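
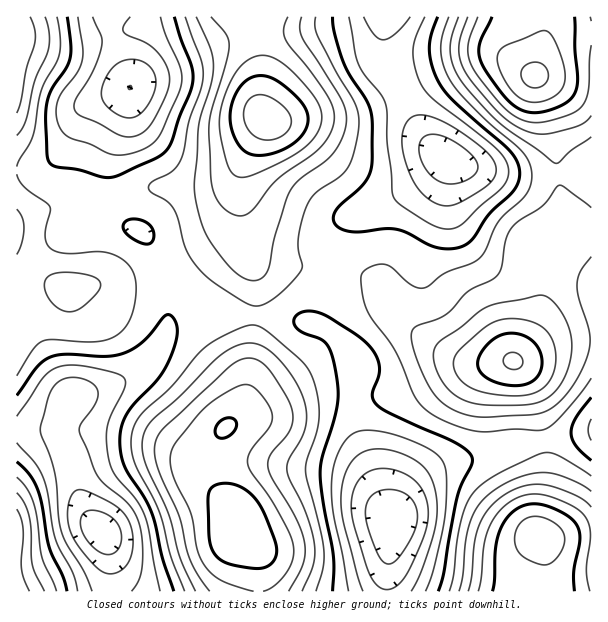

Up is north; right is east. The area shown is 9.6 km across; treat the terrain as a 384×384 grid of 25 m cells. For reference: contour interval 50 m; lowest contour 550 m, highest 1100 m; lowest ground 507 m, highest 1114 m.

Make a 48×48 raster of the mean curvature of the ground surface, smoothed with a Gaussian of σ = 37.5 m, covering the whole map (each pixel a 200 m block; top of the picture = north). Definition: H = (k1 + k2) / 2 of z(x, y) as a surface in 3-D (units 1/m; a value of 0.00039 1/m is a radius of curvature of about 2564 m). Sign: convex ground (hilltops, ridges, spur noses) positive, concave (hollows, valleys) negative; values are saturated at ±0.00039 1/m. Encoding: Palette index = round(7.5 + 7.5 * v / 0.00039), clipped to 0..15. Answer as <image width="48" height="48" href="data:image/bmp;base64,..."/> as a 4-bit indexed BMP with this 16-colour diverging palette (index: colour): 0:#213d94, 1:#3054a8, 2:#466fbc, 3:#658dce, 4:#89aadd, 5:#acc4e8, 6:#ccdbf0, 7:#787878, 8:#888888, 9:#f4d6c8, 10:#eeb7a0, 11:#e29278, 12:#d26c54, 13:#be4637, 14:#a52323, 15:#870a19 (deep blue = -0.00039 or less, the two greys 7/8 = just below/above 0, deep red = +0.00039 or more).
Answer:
<image width="48" height="48" href="data:image/bmp;base64,Qk32BAAAAAAAAHYAAAAoAAAAMAAAADAAAAABAAQAAAAAAIAEAAATCwAAEwsAABAAAAAAAAAAlD0hAKhUMAC8b0YAzo1lAN2qiQDoxKwA8NvMAHh4eACIiIgAyNb0AKC37gB4kuIAVGzSADdGvgAjI6UAGQqHAHiqhkV4ZDWKqHirlkV5cxFGZUabp2irqFWKqFRVVEasypnN2oiIYgA2ZUabuXeallRpl0ITRnnO7KrP/bqYYgA2d2esynibp4ZnZAABR4rO7bvN/tuXUxEleIm8y6rN2rlkIAAAR5q8zcy7zcqGQyESV5q83e7//utzAAAANomZvO26q7lkMiAANpq73////+xyAAABNomZrP/JiahSERAAJpqqz//s3ttzAUVDRqu5rO7IeahSEiIANpqZrf64m8tzJHl1aM7amsyWZ5hjI0QzV5l2ebqGerpjJYqXit/ad4hkRndkNFVVZ4dkRnd2epdTJHiIrO64ZmUyNWdURFVWZmZDI0Z4iVVERFZ5vdyoh3VEV3ZVVVVmZVVDITV4diNGZmZ63tuau6iImpdVVWZ3ZlVUISRnUxJYiHeKzbqr7tu83KdVZ4iIh2d2MiRmMSNXh2eKu6ms7ty97adVeaqZiIiHVEZ2QlRENEVniIiKzLqry5ZViqqYiaqYd4mYZXUgABNEVWZ4mqqqqYZVeZh2ebu6q83KiIYgABIzM0Z3iby6mHZlZmZWiszM7//amZdBE0VTIkVnit7bh3dlRERXrN3O///KmZhmeJmGQ0Vnit/adnh0IjV5vcvO//65mYiJvMy5ZEVmaKy4VGdkM1ebu6ms/+uZmXaKzMzKdUVlRGh1IkZlRoq6mHeKzLmZmER5qpq6hVZ2MjVTIjVVeby4ZVZ5qYialiR6qHiqhVZ2QjVlM0VmisyWRFaIdmeZhCWcyomqdUaHVGiYZWd3irp1RXiHZVeZYze+7KvLdUZ3Z5zKh4mIiZhlV5mGVWiYU1i8y8zbhUZ3eL3ad5qpiIh2eJl2ZomYZGd3eKu6dVeIic3JZoq6mZmYiIdmeauodoZCJHiGVFeIibynVWiZmruph2VXnMupmacxE1VDI1eZmauoZVZmeKu5dURYvduZu8hTRmUyIkaJmZmpdlRDRXmYZDRqzsqJvbl3mpdURVZ5mZmZhlQzI1eHVEWKvLmJvJiKzbmJqYZ4qpmIdlVVRFZ3ZVZ4iIiJqlVpvKmc7ad4vKl2VFaIdneHZVVDNHmqlzNHmYeL7adovLl1Q0aKqZmGQyIAAVm6hUNFeHVoqoZXm7mHZEaJqql0IAAAAWm5dWVVeIZVZlVXiqq7qHZ4iYdSAAAAE3mXZphlaahTNFZomqzv/bmHiHYxABIzV5hlaMpTR6ljJGiJq87//9upmHUyIkVnmrlketkwBIdCJXmZvf///+3LqXZUVWZ4vdt2nMggAlQgFHd3rf/9zMzLqHZmZ2Z4z/66zbcwE0IAAkREe//rmaupdlZmZ3d5z//+3ZdVZ2MAACIjat3KmZmGQzVWZnmr3///yniZqYUgASM0aKuqmphkITRVV5ze7v/9l3m8uYdlRFVnd4iZmZhkIkZmaL7/273adYvclmeZhmeJl2Z4d2ZmVFeHeL7/p3mpdqzbczarl2eal1Z3ZDRodlZ4d5ztlleqmJvKczWahUWJl2aIYyR4hTRndmi7llirqQ=="/>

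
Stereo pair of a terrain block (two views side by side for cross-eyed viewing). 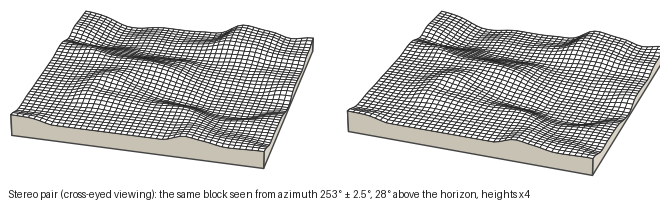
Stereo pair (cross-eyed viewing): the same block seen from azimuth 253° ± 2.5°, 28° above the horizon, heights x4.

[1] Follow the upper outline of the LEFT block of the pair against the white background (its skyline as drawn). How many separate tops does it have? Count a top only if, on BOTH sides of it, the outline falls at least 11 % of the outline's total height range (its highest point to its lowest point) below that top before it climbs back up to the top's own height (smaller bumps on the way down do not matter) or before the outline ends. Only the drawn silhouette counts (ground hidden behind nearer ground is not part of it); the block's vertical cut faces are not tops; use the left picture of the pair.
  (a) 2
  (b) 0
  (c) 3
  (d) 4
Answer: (a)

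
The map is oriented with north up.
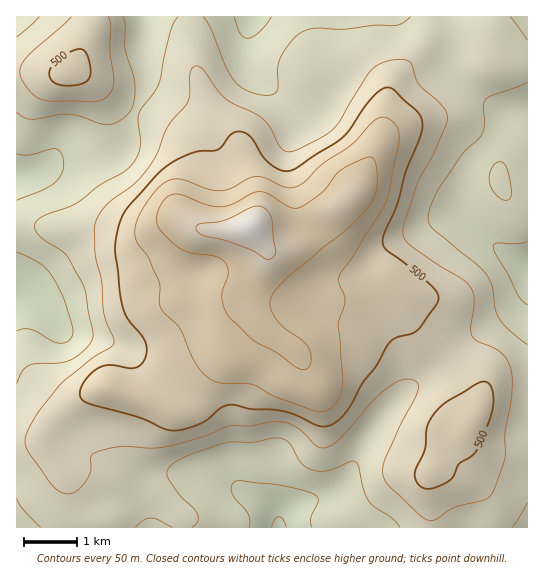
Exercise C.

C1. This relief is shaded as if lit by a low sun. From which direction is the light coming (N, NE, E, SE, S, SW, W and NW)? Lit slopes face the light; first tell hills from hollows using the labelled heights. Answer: NW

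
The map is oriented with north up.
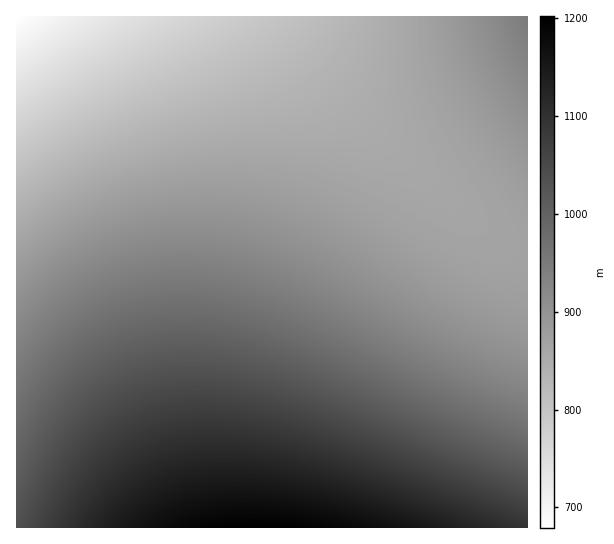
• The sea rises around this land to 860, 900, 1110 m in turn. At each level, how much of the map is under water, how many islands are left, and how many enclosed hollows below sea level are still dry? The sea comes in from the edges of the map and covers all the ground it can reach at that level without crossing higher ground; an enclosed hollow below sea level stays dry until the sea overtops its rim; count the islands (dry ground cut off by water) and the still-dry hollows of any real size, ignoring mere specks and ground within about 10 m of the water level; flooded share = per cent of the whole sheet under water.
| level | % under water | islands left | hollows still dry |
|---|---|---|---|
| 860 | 24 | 0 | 0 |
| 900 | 47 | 0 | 0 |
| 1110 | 92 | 0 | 0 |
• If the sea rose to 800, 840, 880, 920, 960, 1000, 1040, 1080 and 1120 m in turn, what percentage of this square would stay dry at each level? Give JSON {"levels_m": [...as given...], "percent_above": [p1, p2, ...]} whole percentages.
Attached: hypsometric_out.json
{"levels_m": [800, 840, 880, 920, 960, 1000, 1040, 1080, 1120], "percent_above": [93, 84, 62, 47, 37, 29, 21, 13, 7]}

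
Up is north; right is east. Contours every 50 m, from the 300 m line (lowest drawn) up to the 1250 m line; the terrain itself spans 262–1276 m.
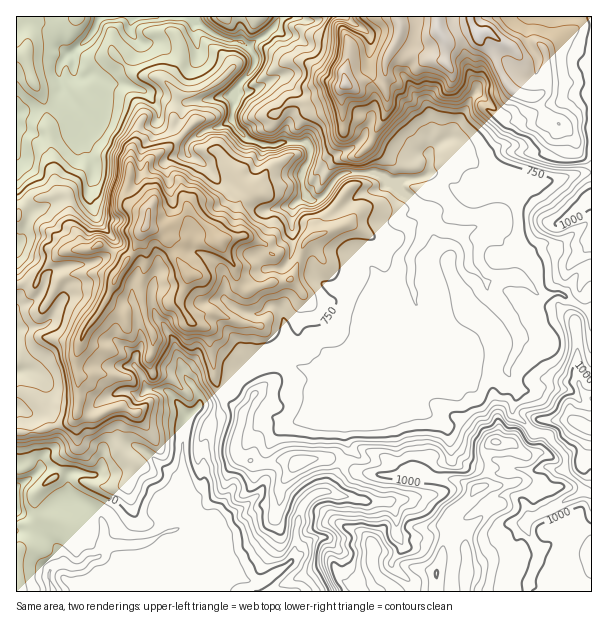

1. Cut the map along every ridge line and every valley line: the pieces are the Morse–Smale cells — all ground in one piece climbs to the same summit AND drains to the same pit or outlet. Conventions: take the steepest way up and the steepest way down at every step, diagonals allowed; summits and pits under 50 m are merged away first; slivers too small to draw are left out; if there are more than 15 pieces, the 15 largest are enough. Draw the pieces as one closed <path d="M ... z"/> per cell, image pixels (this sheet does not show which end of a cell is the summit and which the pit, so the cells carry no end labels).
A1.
<path d="M72 52l-12 13 0 12 6 15 20 28-1 23 9 24 0 9-6 18 8 22 18 23-4 10 16 11 7-8 7-19 6-7 13 6 13 14 8 17 8 12-1 9-7 16 1 6 10 16 13 4 4 6 6 33 0 12 8 15 5 2 5-5 4-12 10-10 27-11 9 0 8 6 43 22 20 19 12-6 7-7 4-13 6-9 19-19 13-6 8-7-2-24-10-27 0-30 10-12 4-15 4-6-1-9-5-2-27-27-6-2-12-8-12-2-23 2-8 6-13 18-9 2-6-5-4-7 0-17 8-13 0-9-5-7-23 0-6 3-13 0-15-6-13-13-2-5-27 9-15 10-3 0-12-11 0-5-11 0-7-5 0-9-2-6-12-13-18-6-18-1-15-10-9 4-7-2-4-7 1-9z"/><path d="M591 16l-138 0 1 11 9 18 5 23 8 18 0 6-7 9-5 12-10 15-2 7-14 9-8 8-1 4-9-2-7 3-11-1-39-18-10 10-24 10-9 10-7 18-7 8 6 6 9-2 13-18 13-8 30 2 12 8 6 2 27 27 5 2 1 9-4 6-4 15-10 12 0 30 10 27 2 24-26 18 3 8 18-1 12-7 3 8 5 5 12-5 12 4 13-5 11 0 18 7 5 0 9-18 1-15-10-20-21-25 1-8 24-6 0-12-4-12-15-15-6-10 0-3 7-5 4-9 0-19-4-12 48 3 50-11z"/><path d="M147 226l-7 7-7 19-17 24-13 30-18 24-5 11-4 16 0 14 3 6 0 27-5 18 4 21-2 4-14 12-2 8 0 3 8 5 27 0 7-7 2-21 7-5 14-2 22 12 15 16 17 10 4 6-1-47 4-17 15-16 9-1 14-8-10-18 0-12-6-33-4-6-13-4-10-16-1-6 7-16 1-9-22-36-7-7z"/><path d="M282 356l-9 0-27 11-10 10-4 12-8 6 6 8 12 8 0 8-7 24 1 12 7 5 20 3 2-10 9-18 10-9 36-14 21-3 6-3-3 5 0 21 5 17-6 12 4 1 10 10 20 3 45 0 7 3 27 2 20 8-2 6-10 10-12 7-7 10 1 18-10 33 1 20 15-1 0-49 4-12 8-12 24-13 6 13 7 5 24 0 6-6 45-21 7-5-1-5-19-17-3 1-8-2-10 0-6 2-11 0-13-2-14-8-9 4-13 0-6-2-19-19-5-15-6-7-36-18-18-17-5 0-6-6-3 10-7 7-12 6-20-19-43-22z"/><path d="M125 440l-9 0-12 7-2 21-7 7-27 0-9-5-3 6-14 10-8 9 0 8 4 12-4 10 0 8 17 8 11 17 0 5-9 3-4 7 5 18 158 1 2-26 3-8-11-21-18-15-1-25-5-15-20-14-15-16z"/><path d="M192 16l-133 0-1 4 4 13 0 12 6 7 5 1 0 16 4 7 7 2 9-4 15 10 18 1 18 6 12 13 2 6 0 9 7 5 12-2-1 7 12 11 3 0 15-10 27-9 2 5 16 14 12 5 18-1 3-4 5-24-18-24-7-6-18 6-11 0 19-27 0-9-4-8-8-6-15-2-17-8-15-10z"/><path d="M345 16l-64 0-5 10-9 8-19 13 6 9 0 9-19 27 11 0 18-6 7 6 17 21 1 10-6 18 22 1 5 7 0 9-8 13 0 17 4 5 7-7 7-18 9-10 24-10 8-7 11-21 2-13 0-12-2-8 1-10-5-17 2-24-5-6-12-6z"/><path d="M515 277l-28 5 1 11 20 22 10 20-1 15-11 19 5 14 6 9-5 19 22 22 11 0 5 4 2 4 13 15-1 14 18 16 2 6 7 1 1-181-31-18-22 1-14-13z"/><path d="M329 492l-15 2-10 10-8 23 0 16-2 15-6 7-25 17-12 0-21-10-12-13-4 7-2 25 201 1-3-10-19-18 12-18-7-13 1-12-6-17-2-2-29-2z"/><path d="M429 354l-7 6-12 2-11 0-4-7-13 13-6 9 0 4 5 5 5 0 18 17 36 18 6 7 5 15 19 19 6 2 13 0 9-4 14 8 13 2 11 0 6-2 10 0 8 2 5-3 0-11-13-15-2-4-5-4-11 0-9-11-11-8-2-7 5-15-11-24-21-7-11 0-13 5-12-4-12 5-5-5z"/><path d="M591 172l-15 2-16 6-18 2-47-4 3 32-4 9-7 5 6 13 12 11 6 10 2 19 12 5 14 13 22-1 12 8 18 10z"/><path d="M111 250l-4 6-15 8-29 2-12 5-4 6-6-5-5 11-9-1-11 3 0 87 16 1 11 8 6 15 0 18 5 12 18-5 6-8 1-36-3-6 0-14 4-16 5-11 18-24 13-30 10-13-4-7z"/><path d="M336 458l-22 0-9 2-8 4-10-4-8 0-15 4 1 19-5 9-17 16-41 23 8 11 8 19 16 15 17 6 12 0 25-17 4-4 3-9 5-39 4-9 10-10 14-5 3-9 12-16-1-4z"/><path d="M347 462l-4 0-17 29 13 5 8 0 21 6 21 0 7 11 0 20 7 12-12 19 19 18 4 10 21 0 1-20 10-33-1-18 5-8 14-9 12-15-20-9-27-2-7-3-45 0-20-3z"/><path d="M224 396l-14 7-9 1-14 13-3 9-2 45 6 36 0 15 12 10 43-24 17-16 5-9-1-19-12-4-9 0-8-8 0-9 7-24 0-8-12-8z"/>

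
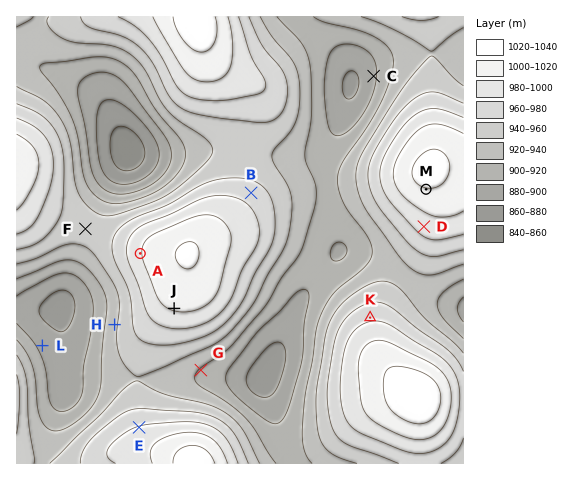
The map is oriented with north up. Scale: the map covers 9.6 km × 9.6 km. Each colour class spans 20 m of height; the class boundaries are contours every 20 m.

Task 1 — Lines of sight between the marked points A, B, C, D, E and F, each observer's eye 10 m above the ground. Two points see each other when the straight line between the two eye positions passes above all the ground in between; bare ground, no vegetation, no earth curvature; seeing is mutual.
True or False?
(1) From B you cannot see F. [True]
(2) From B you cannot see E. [True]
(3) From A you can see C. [False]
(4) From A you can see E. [True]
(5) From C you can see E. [False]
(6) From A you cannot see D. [True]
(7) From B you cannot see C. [False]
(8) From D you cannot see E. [False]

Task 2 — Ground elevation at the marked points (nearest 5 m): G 920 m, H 935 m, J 1000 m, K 975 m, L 895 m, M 1020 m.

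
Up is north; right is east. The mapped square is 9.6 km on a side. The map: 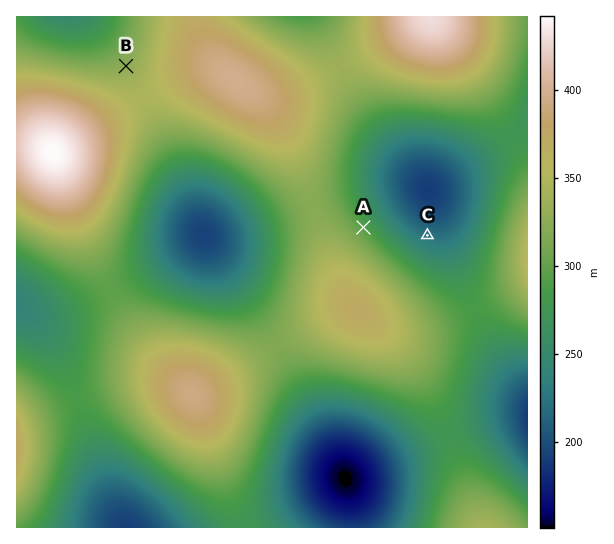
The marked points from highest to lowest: B A C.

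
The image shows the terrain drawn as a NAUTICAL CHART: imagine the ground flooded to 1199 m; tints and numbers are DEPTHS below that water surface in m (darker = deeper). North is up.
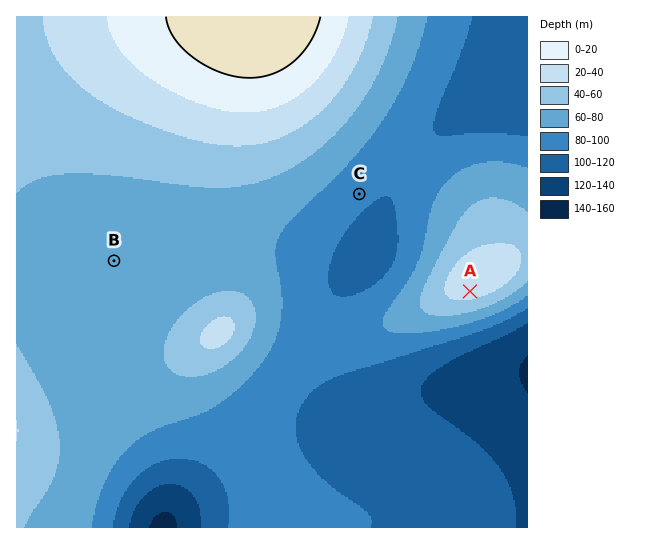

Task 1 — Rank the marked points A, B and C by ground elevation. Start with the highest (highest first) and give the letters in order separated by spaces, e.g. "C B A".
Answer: A B C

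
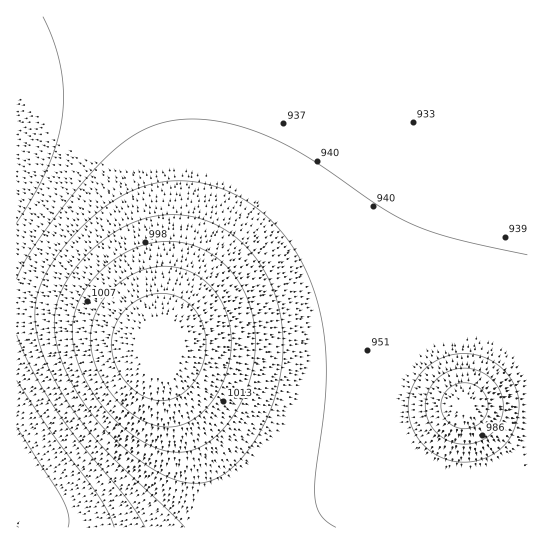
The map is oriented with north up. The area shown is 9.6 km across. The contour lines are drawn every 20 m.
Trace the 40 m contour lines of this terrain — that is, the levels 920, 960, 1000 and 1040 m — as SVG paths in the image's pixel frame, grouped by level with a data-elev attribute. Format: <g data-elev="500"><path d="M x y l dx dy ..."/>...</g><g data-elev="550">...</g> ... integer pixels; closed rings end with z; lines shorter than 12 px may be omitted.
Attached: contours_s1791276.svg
<g data-elev="920"><path d="M17 381l36 54 45 60 10 18 6 14"/><path d="M43 17l10 24 7 25 3 25-1 26-5 24-9 25-13 27-18 30"/></g><g data-elev="960"><path d="M336 527l-9-5-6-7-4-8-2-9 0-24 10-75 1-40-2-24-4-22-6-22-8-20-10-20-14-18-15-16-16-13-18-11-19-7-20-4-19-1-24 3-22 8-22 13-22 19-23 25-16 24-9 22-2 22 3 21 7 23 14 26 17 27 34 41 75 72"/><path d="M459 462l12 0 11-3 11-5 9-7 6-6 5-8 4-12 2-12 0-10-3-10-11-18-16-12-20-5-11 0-11 2-10 4-9 6-7 7-6 9-5 11-2 10 1 11 2 11 5 10 6 8 8 8 9 5z"/></g><g data-elev="1000"><path d="M168 451l17 1 14-5 15-9 13-13 12-19 9-20 5-21 2-23-1-20-5-20-8-17-11-15-13-12-15-9-16-6-17-2-18 2-17 5-16 9-16 13-12 13-10 16-6 16-2 16 2 18 6 18 9 20 13 19 15 16 17 14 17 10z"/><path d="M463 429l10-2 7-4 5-6 3-10-1-9-5-8-8-5-8-2-9 1-8 5-6 6-2 10 2 9 4 7 7 5z"/></g><g data-elev="1040"><path d="M151 399l10 2 8-1 8-3 8-6 13-16 7-21 0-21-7-19-13-13-16-7-19 1-18 8-13 15-5 9-2 10 1 18 8 20 13 15 8 5z"/></g>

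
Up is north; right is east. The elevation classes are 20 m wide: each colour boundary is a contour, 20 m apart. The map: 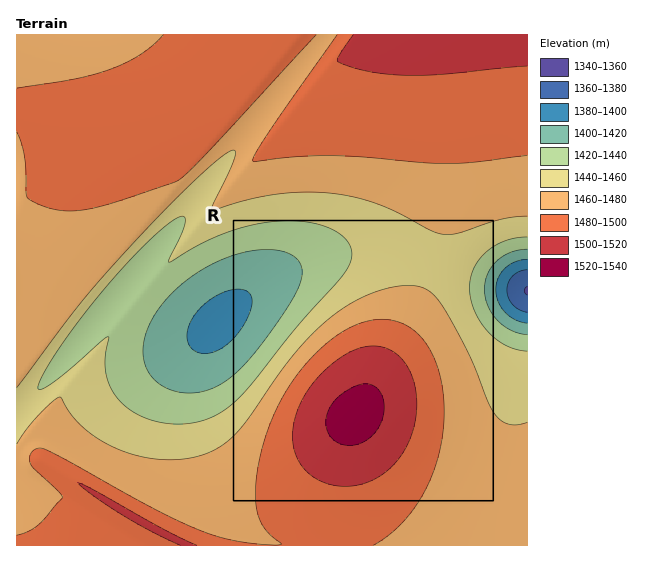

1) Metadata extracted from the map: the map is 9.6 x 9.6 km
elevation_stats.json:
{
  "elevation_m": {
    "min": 1360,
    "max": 1525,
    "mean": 1470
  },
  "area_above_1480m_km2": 36.3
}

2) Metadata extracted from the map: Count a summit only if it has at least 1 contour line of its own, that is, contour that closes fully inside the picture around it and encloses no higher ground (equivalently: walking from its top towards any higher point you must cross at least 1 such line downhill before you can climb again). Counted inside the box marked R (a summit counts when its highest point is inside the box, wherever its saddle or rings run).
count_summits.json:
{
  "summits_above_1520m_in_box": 1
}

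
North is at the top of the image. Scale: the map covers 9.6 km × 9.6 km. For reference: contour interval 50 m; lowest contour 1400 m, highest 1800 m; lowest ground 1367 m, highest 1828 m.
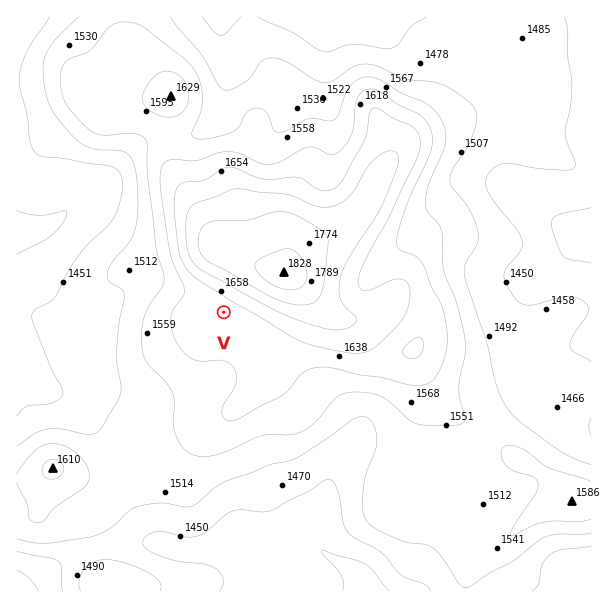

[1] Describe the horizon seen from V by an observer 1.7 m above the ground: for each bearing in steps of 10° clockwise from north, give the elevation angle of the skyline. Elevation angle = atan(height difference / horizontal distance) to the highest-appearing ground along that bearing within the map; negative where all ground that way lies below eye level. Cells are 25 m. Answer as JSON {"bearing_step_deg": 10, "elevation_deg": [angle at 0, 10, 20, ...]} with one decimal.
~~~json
{"bearing_step_deg": 10, "elevation_deg": [9.8, 10.5, 11.1, 11.4, 11.4, 11.2, 10.5, 9.1, 6.9, 4.6, 2.6, 1.0, -0.1, -0.6, -0.5, -0.4, -0.6, -0.7, -0.8, -0.6, -0.3, 0.0, 0.2, 0.4, 0.4, 0.2, -0.0, -0.4, -0.8, -0.9, -0.8, -0.5, 1.6, 4.8, 7.3, 8.8]}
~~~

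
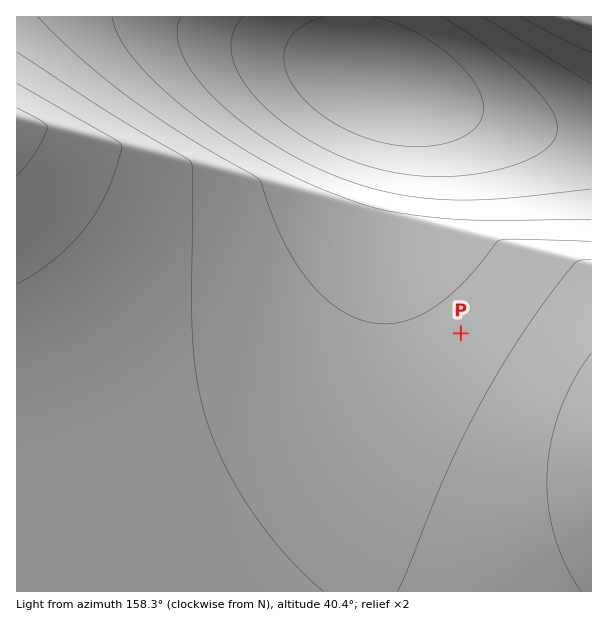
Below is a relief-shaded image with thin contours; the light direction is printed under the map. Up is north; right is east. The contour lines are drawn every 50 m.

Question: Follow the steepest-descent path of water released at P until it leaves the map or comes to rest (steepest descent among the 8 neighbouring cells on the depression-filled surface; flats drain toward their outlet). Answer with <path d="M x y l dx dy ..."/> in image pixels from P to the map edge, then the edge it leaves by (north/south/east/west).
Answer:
<path d="M461 333l69 69 36 0 1 2 5 0 1 1 5 0 1 2 8 1 4 3"/>
exit: east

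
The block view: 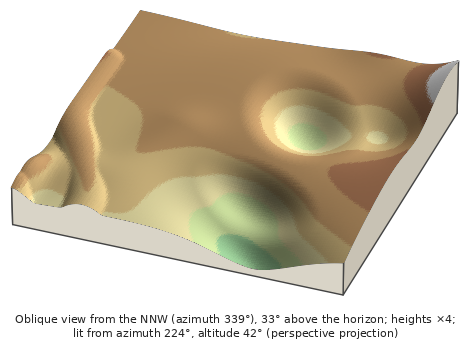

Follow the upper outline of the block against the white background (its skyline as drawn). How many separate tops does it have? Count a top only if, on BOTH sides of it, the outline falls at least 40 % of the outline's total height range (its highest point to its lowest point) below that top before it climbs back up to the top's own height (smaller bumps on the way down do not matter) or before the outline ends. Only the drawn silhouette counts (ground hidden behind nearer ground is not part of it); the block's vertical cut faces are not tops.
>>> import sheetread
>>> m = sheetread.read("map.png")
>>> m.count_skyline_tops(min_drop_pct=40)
0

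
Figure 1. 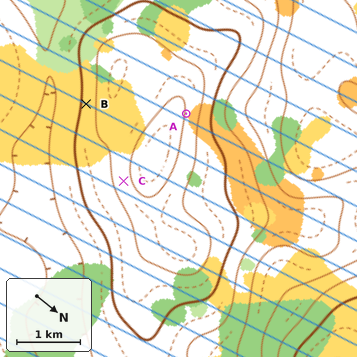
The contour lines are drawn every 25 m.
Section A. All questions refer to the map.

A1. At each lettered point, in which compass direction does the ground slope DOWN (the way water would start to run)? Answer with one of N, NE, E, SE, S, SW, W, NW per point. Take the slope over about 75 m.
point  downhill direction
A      NW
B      SE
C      SE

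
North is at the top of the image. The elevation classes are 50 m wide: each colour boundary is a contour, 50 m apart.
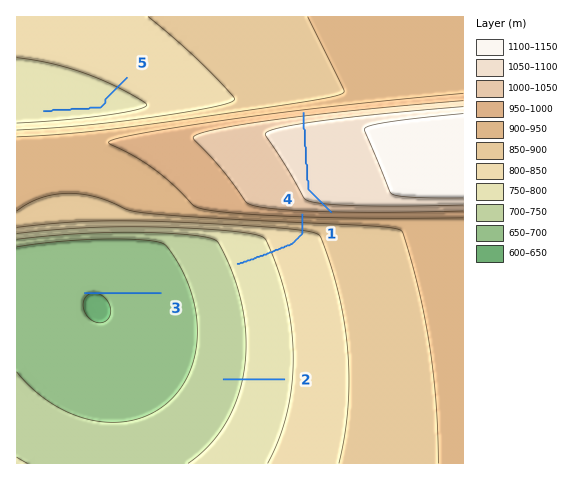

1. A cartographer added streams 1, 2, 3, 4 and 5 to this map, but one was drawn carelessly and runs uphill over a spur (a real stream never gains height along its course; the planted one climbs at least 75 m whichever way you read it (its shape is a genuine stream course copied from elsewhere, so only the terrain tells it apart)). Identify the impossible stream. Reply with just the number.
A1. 1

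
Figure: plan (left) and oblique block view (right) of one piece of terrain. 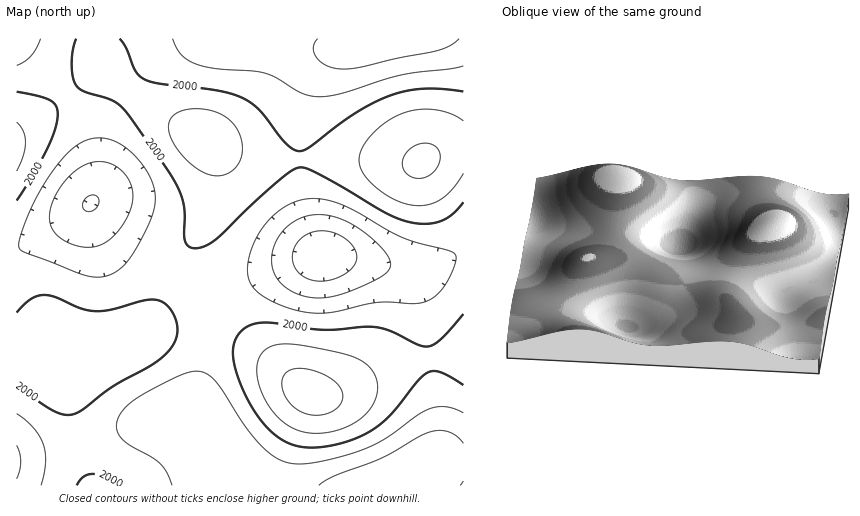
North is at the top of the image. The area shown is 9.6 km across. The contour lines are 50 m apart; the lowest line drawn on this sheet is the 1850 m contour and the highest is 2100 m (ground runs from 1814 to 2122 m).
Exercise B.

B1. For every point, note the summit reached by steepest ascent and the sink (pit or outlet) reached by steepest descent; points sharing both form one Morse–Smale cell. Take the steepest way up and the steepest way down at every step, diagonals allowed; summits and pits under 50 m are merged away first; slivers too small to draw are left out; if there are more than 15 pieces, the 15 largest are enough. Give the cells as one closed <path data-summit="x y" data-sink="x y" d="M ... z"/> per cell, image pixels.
<path data-summit="311 393" data-sink="424 469" d="M210 332l-3 2-15 81 15 19 18 29 3 23 236-1-1-130-35 4-29 6-22 8-33 17-16 5-14 0-14-8-45-37-21-11z"/><path data-summit="311 393" data-sink="323 256" d="M463 250l-29 16-17 4-17-1-61-13-25 1-51 19-39 20-11 14-4 21 25 8 21 11 45 37 14 8 14 0 16-5 33-17 22-8 29-6 35-4z"/><path data-summit="204 138" data-sink="385 39" d="M274 38l-177 0-1 9 6 16 27 27 32 24 41 22 13 9 16 9 17 4 22 2 29-1 2-38 4-23 7-20 7-13 10-11 16-7-34 0-25-4z"/><path data-summit="204 138" data-sink="91 203" d="M101 59l-7 11-28 26 18 30 8 25 3 18 0 25-4 13 11 21 23 25 18 11 29 13 14-27 14-20 11-22 6-26-3-28-8-16-45-24-27-19-21-19z"/><path data-summit="421 161" data-sink="385 39" d="M463 38l-92 0-37 13-15 14-14 33-4 23-1 38 51-1 68 5 19-11 10-3 15-1z"/><path data-summit="421 161" data-sink="323 256" d="M463 148l-15 1-10 3-19 11-68-5-51 1 1 20 5 35 8 24 6 15 3 3 24 1 53 12 17 1 17-4 28-14 2-2z"/><path data-summit="66 362" data-sink="91 203" d="M90 204l-30 22-34 18-10 3 1 106 24 1 20 7 13 0 42-13 16-7 9-7 12-14 8-17 10-25-28-14-18-11-23-25z"/><path data-summit="204 138" data-sink="323 256" d="M209 141l-2 0 6 10 4 15 0 16-5 22-12 26-14 20-15 28 31 14 16 4 62-27 42-13-8-18-8-24-6-54-30 0-22-2-17-4z"/><path data-summit="66 362" data-sink="424 469" d="M196 330l-37 1-71 27-21 3 0 29 10 51 82-21 17-3 17 3 0-15 16-72z"/><path data-summit="17 147" data-sink="91 203" d="M66 96l-50 36 1 115 14-5 49-29 12-11 3-8 0-25-4-23-14-34z"/><path data-summit="421 161" data-sink="424 469" d="M185 417l-32 4-75 21 3 17 10 25 1 2 135 0 0-16-13-25-19-24z"/><path data-summit="66 362" data-sink="17 462" d="M32 353l-16 1 1 102 60-15-9-42-2-37z"/><path data-summit="204 138" data-sink="17 39" d="M96 38l-79 0-1 5 50 53 30-29 4-10z"/><path data-summit="421 161" data-sink="17 462" d="M77 442l-59 12-2 2 0 29 75 1z"/><path data-summit="66 362" data-sink="323 256" d="M173 278l-3 2-17 40-16 19 28-9 31 0 12 2 8-26 15-14-17 4-18-6z"/>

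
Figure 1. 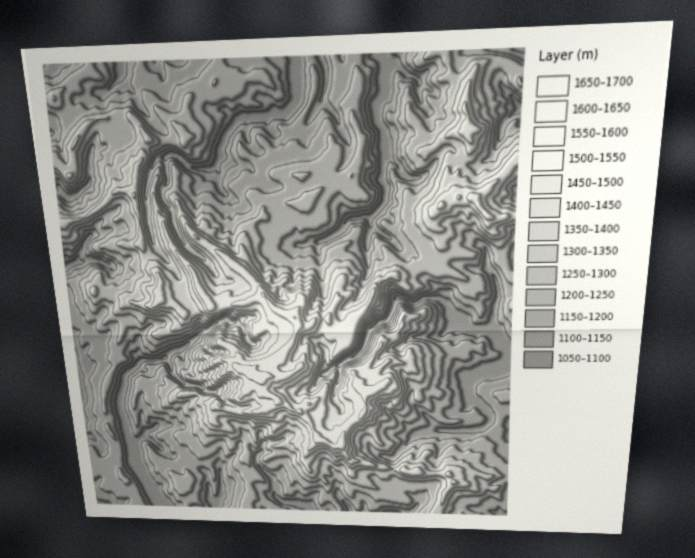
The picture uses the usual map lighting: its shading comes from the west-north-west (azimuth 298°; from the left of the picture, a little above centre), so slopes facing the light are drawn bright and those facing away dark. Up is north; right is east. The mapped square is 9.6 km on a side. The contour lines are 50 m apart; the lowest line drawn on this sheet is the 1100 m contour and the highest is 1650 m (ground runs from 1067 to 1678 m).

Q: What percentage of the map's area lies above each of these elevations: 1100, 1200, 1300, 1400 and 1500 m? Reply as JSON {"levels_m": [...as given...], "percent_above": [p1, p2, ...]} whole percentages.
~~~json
{"levels_m": [1100, 1200, 1300, 1400, 1500], "percent_above": [93, 65, 32, 16, 6]}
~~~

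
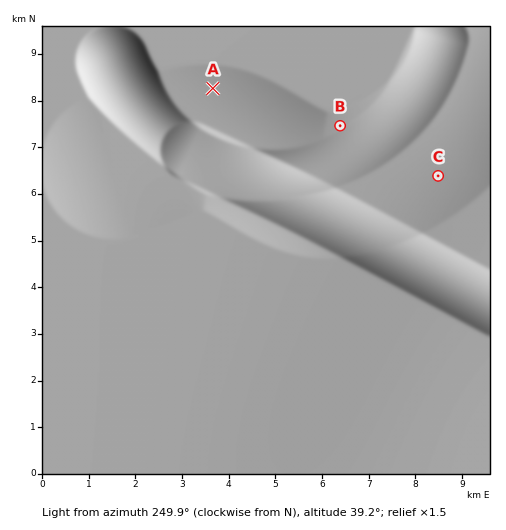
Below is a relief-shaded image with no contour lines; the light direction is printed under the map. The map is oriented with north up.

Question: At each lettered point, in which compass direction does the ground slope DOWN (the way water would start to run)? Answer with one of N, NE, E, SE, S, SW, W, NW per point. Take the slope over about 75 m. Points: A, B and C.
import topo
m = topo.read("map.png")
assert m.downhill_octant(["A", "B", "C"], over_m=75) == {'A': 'N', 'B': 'N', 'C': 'SE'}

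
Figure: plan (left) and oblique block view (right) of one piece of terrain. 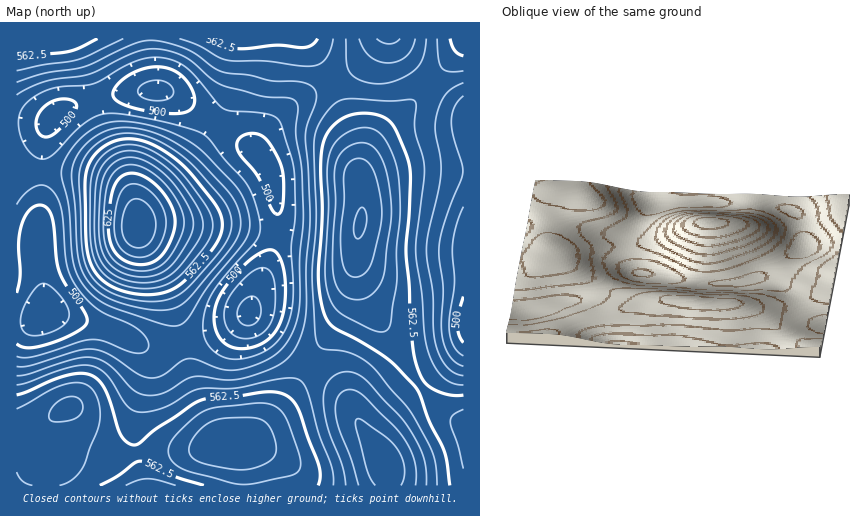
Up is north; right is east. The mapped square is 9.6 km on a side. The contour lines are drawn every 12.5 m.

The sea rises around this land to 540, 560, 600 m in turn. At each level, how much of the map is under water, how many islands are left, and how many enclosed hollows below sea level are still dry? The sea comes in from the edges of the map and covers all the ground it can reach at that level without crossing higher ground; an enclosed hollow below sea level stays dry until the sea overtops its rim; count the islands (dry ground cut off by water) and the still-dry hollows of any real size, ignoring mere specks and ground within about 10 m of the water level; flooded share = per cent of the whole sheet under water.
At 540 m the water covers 45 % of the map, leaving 1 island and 0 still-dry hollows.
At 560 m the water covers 65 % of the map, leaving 1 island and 0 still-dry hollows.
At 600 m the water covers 94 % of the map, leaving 2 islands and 0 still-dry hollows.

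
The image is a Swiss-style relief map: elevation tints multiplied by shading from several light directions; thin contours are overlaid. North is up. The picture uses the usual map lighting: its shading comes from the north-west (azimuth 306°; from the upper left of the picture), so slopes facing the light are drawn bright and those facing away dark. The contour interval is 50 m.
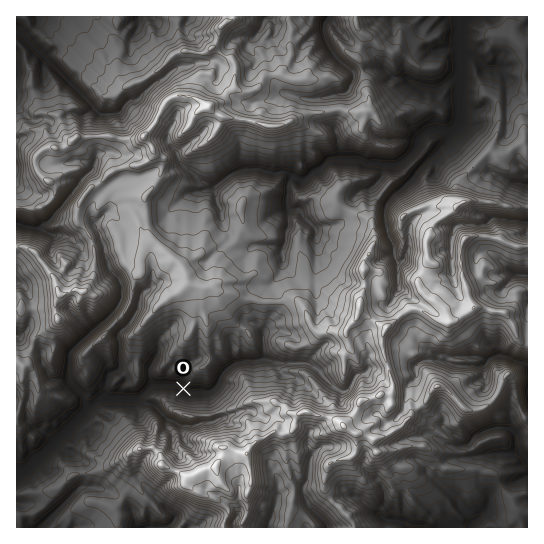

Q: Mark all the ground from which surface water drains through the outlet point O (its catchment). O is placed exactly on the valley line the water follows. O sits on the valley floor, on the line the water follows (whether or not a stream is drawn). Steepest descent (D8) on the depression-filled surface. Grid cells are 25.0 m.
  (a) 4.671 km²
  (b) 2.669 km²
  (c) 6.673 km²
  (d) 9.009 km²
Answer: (c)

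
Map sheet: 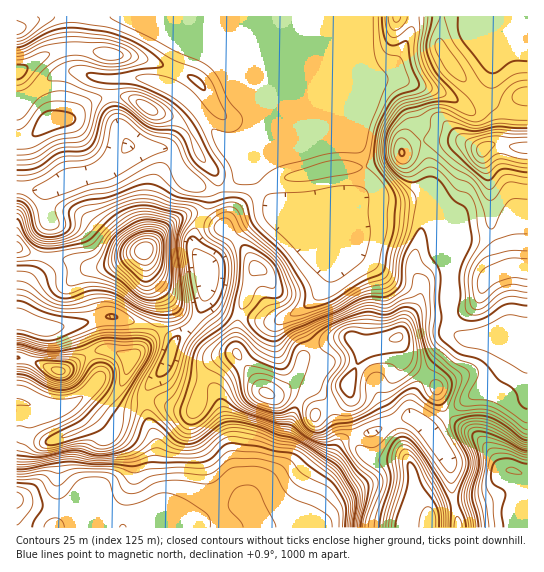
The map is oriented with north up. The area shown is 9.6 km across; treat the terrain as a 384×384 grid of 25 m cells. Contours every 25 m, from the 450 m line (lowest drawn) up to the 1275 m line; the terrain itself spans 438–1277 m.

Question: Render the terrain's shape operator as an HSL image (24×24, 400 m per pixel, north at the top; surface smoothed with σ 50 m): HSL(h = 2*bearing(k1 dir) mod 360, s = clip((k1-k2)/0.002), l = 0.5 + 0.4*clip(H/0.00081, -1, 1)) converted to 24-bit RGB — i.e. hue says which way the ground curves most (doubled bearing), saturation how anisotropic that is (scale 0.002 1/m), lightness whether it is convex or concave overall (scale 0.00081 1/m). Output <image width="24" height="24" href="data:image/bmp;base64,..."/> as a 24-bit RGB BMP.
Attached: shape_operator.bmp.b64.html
<image width="24" height="24" href="data:image/bmp;base64,Qk32BgAAAAAAADYAAAAoAAAAGAAAABgAAAABABgAAAAAAMAGAAATCwAAEwsAAAAAAAAAAAAAY1iVqZh+j3l2a2iBkI51ioJrcHh7gYB5gH94f4d7gH2CgHl/g3Jwe3RoTk9nDy1S5dSz0KF8tH1s9PXWDwAzaadCrLuFoZuBRlgqsp1ebJJdX2ltkl5yqppmWHRbdntkg4JlcYtndXp3fHB8jmp4hnh0Yk9vGS9IU9sqlmZZ3cyTt+WgDwAz26nEj7dimJhnZJQsLnEQe14uSD4VLkAVqsBCe1tgbXFTgZJXXJJWam5YamlXcX5jkmJuWCZDXqdSScM9MHFj6vzPQYi7CQcsqkRO5s/BhqjJxJXv+bbwJYWIkITdlt/bXNCuQE6WtFJhaMBKUIR+f152dlVYbWgyNREPSN4mY+TejtPeQ23R5PrRUhBLMQ8yK887wfXLTMDrWqK7e5jn7cz/eYvv16CxYHmuRx1lwoyf29CxN0tcUj0uVjElpWonyJ/omu+/GosPKEoXGpodzV0WWB9MLG/p0vnrlMmJQBgzf3NaXmQpIEUT3XSl24hxZz2uKC7Ihp7O7trcfRjN2TvgrsPclPLzWf/622jl4KfHaJLFQqQ4RR8wubs7AL07c5gunFIwZC88QyEcrEUYQfMBATId/HR7M8oPJYSJbUaM16yEVyZ0aJ/R2/DuxpfdIn90jCWt8/LYVjuK1YOfH1Z72vHkgW/LKmdChXZQcYGVdLL/zOn/783+SgiUFXo3+93QBTYxJDFe1pGJhU+iX+SCbbx+iyWN1oJ9GUpB640+nEFzW5xejNihPtulkl+ypXLFZ2qYfWt0eM3yRywYrC4u3J370eH67Njz32r7BCQvoMPIoZXV3u/cRVuIQSik5rDWpjvOhtajno3Qo4rDwOy4K0xhYTg9eWRIgGllfnh2VTQOSDwVMEMKMFgIT0sQMhwBZSMAO6kcBWhCh3dY9ro1Rz8iBj8UMbSimJnm6Njxe3vLknna9M3IRSphhj+HnZNBS3tKfXhkbkZouGeQnbt/YHxDOhggskpCmN6awfXTCSlUKypX9si1mlCYec1jBV0qEDUPe4xAyquJVDJu8W1YsUaXNCZx666uUIOBdnRVT3CYbqSw1KPHp1jMaT2tos6WwOivc+OXGQ09IC5L576Jvn9wpuTEZjmZTGtwI2Ynjpc3UyE+3cdeyXmKHBxl2Mmt0HzMcXmtWtnWe7PsiZ/SYlLTvGDs7dne4vXWMIKxJw8+Jh82keB+2vHktUG4czpufnZ7b35ySWlROD567e2+ildfNUp3ebZxnYKzjYrEhv+rGi9eryVAijaMS7TN3OTv9tXccBh9HAdFgNLQfP2im3lDbidIf255f31+fn99Ym97OmFv4MeLkGCJZGR6ZYNGiJ1TgIFZ+pR6JBI1PbNkWbqaTaSHZ8NPy7Rv/6z1AFDcw93jwqZ2UzFLfGxzf31+f3+Afn6BbG2ARlJ1wsh6m2Z3fmh9elmVk6dseH50yDABMnaBQqlwi6NsUnxpp6tVo409Wmk2kiNOaI0lyVVZl0iSfXZhd39ccn5jeX1tamp3UyxMp9ZDf1lhlGdeg0dTl8JgdG9amZxHQIA7R2IySXAlRWk+gotYtoZpdTFMeisghemOQl1ueGOZm4vCp4/Nnn3GbIy2ZTSIqyFQiuttPT5gmXNcsIs4mLM+e19DsZa5kWZzd2pTU8NVOoB2UnRMjoA+aR9f0/jThD6Rel5zbX9sbIBcZXtTfZhYo1pvOQx089zYwLfkUjWdcmit2ebyhVXbrrbiuW/Q1IzRkqHDlsqYKjZaYB0xsZ4nKMmMheRveTJXaJp3coGAe4B8foB8foF2eHxwFTFf0+u3y2SDWFSXleTSSLnZzpboX4DNQ2hxwaCqrZu82YmrPhNQW6Xn0Pj7eKzpchpWis2hfmSefXSHfX+BfX9+f4B+fX5/NWNwNLxq0afdsbXhxEgrTi8Ziosnd1oiKJ0vR5FGgp97o1mxMTL1Yv+WcisUUhEXcdGGXpyqemZ4gX58fX5/f35/f39+f31+aHN8LJE6VE4aRCIGp2cdcsiYTluXpqfK57juQ5Q4Y1khXSQTtbYYOK0QQ8bWgMDWerpyh1J2f3qAgn9/fYB/fn+AgH+AfXyAg2yGfn1fajV9s7iKsOK/ZXKVVWdweZZbmTm57rnws6XssMn21uH1nInmpEameFRSf2tjgXd6gH6AgX+Agn+AfH+Af3+AfX6AaFCExZFgFz1v5OvOeK90elRycX1yf4RsIUAOcIggkZAwb20seGAncEg2fWJegXp3f318gH5+gIB/f39/goCAfn+BfX6Afn6APDZy7su6DUd31+Jzl21ccGt7foB/g4B/"/>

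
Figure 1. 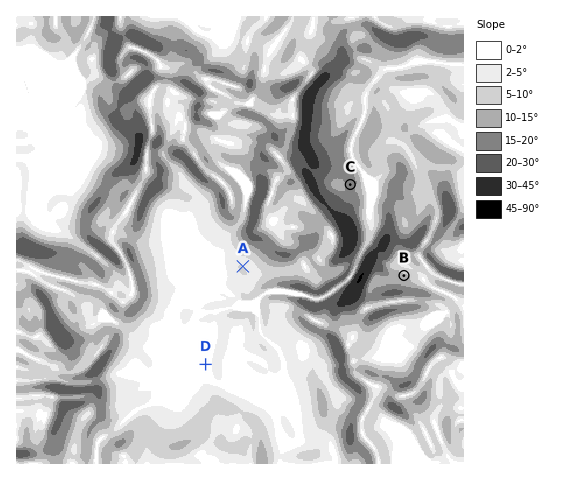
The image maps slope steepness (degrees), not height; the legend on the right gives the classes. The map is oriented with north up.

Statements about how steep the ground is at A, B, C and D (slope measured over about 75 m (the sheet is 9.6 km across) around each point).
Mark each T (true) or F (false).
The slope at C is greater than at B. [T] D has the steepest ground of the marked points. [F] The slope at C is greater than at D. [T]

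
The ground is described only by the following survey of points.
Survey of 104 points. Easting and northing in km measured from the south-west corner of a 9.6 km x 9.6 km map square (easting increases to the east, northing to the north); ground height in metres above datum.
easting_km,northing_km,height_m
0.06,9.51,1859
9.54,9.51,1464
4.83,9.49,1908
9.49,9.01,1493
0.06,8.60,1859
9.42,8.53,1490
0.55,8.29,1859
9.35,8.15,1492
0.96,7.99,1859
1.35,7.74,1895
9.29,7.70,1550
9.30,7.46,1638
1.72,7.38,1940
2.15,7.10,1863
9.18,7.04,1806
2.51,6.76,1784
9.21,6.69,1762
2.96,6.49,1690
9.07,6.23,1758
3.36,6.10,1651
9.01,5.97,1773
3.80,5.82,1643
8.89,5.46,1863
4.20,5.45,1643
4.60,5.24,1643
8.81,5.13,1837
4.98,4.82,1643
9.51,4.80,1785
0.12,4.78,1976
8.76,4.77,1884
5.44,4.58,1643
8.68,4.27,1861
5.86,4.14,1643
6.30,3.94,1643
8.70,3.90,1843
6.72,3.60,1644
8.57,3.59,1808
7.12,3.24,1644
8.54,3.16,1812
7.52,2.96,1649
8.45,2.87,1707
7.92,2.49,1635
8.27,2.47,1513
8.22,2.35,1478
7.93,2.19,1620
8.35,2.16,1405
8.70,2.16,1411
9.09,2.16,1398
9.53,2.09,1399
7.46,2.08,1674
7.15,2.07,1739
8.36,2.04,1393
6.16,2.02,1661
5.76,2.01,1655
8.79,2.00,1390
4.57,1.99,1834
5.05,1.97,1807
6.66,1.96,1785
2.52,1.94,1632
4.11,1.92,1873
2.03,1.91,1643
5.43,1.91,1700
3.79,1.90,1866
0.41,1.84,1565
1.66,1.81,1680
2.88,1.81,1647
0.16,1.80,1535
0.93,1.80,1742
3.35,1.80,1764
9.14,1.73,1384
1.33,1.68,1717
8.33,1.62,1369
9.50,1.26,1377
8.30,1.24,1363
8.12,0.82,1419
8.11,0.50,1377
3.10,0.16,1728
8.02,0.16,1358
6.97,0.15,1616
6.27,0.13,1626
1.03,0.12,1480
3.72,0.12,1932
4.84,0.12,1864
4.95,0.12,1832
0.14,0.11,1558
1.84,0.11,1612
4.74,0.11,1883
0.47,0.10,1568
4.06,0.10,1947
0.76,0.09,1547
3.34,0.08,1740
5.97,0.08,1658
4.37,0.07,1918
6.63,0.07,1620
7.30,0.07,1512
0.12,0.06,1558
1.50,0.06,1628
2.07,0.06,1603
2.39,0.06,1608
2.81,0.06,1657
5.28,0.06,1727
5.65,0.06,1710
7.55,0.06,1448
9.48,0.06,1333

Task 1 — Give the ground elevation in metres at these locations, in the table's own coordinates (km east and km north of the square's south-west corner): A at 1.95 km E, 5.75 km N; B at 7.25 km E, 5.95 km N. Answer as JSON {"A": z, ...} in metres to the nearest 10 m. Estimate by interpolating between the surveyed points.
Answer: {"A": 1860, "B": 1660}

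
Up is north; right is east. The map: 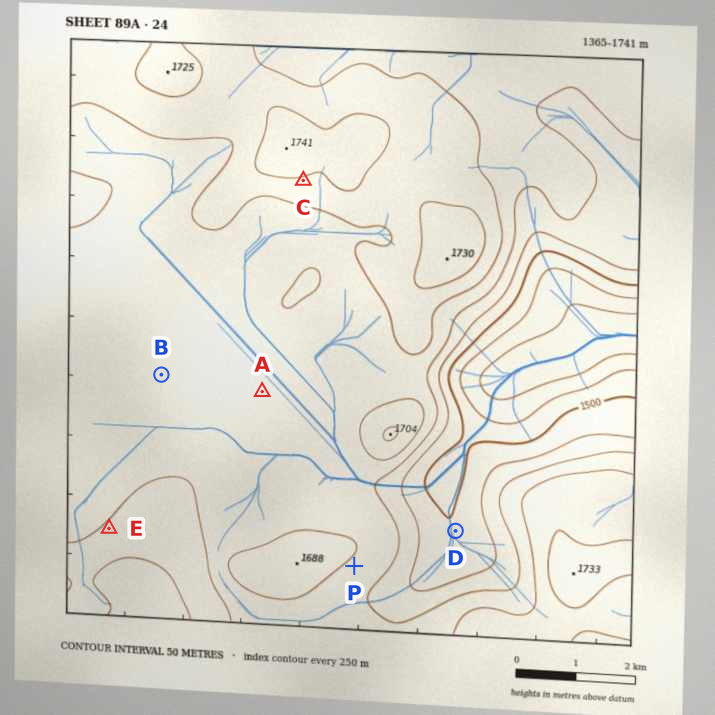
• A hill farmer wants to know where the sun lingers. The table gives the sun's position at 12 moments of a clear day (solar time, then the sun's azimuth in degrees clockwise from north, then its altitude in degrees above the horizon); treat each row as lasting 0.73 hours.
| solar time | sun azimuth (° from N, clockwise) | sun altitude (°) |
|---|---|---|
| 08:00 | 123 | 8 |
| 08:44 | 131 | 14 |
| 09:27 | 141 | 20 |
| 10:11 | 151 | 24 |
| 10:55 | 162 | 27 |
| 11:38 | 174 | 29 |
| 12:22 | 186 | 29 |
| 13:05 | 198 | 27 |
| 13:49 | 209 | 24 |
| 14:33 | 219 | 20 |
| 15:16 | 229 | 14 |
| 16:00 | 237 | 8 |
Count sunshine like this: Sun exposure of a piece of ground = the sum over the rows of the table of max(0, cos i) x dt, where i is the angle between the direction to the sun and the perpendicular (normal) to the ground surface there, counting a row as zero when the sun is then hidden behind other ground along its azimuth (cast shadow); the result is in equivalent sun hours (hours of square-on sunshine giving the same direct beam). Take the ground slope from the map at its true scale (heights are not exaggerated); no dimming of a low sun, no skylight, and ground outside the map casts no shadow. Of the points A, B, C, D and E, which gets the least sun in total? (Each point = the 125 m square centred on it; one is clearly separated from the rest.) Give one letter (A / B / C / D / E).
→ E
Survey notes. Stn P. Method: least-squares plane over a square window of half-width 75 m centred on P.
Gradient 4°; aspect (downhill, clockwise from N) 147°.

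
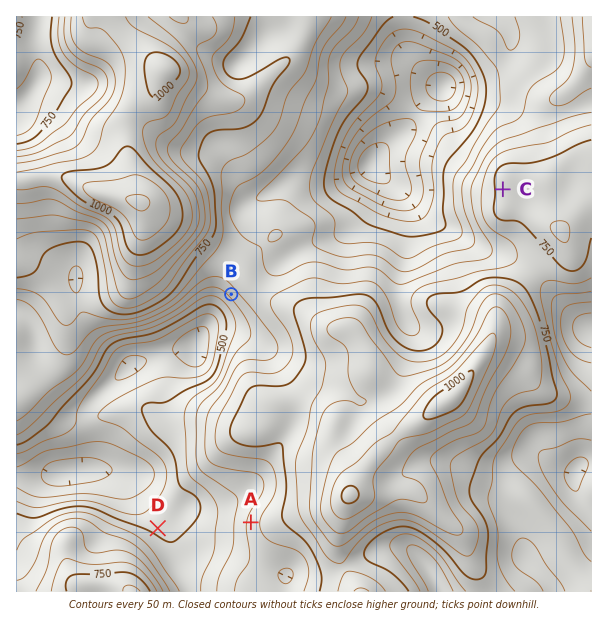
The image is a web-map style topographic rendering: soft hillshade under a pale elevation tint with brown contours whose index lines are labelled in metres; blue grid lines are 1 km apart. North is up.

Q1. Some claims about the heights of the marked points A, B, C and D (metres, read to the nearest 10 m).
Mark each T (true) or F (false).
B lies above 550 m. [T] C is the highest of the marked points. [T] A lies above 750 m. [F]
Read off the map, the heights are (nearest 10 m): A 670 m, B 620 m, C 770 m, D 490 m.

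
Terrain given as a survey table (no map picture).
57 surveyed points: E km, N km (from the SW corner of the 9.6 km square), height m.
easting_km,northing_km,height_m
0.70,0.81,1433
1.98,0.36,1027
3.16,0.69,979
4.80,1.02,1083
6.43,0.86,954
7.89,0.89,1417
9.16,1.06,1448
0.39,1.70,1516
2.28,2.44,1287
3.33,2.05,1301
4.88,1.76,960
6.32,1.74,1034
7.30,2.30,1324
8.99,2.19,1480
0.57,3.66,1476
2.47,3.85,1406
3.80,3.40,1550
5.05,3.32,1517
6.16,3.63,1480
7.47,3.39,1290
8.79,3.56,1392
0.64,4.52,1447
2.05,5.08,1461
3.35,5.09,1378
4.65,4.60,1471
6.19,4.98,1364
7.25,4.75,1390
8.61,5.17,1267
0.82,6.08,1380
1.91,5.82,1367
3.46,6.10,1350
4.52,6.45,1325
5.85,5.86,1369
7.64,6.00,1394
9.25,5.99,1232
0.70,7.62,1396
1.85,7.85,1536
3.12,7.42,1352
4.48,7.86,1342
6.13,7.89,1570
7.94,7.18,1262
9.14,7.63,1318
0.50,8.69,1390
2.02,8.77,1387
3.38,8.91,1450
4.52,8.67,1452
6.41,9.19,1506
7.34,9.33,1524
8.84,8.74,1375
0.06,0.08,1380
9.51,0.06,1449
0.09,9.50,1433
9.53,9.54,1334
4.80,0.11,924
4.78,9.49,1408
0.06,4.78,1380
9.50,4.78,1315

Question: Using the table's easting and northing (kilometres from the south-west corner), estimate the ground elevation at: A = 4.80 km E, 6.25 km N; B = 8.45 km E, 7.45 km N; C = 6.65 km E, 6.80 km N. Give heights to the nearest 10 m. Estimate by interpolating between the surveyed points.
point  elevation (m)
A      1310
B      1260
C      1380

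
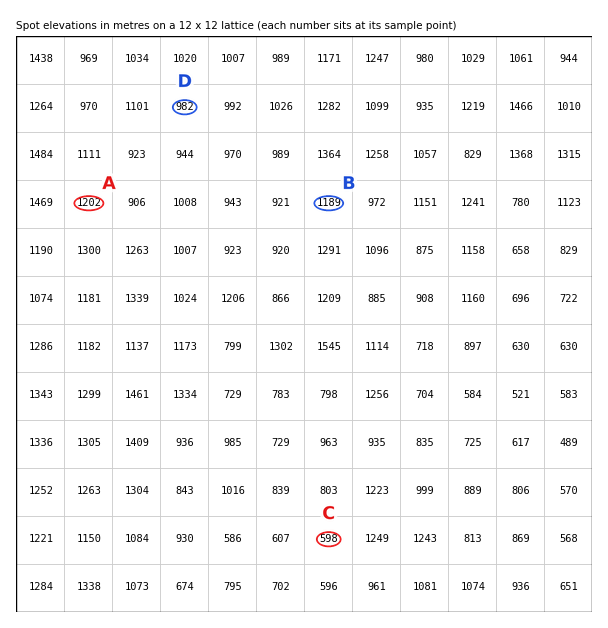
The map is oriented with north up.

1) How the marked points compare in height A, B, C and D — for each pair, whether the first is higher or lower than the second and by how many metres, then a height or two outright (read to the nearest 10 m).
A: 600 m higher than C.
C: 590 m lower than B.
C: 380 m lower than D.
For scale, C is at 600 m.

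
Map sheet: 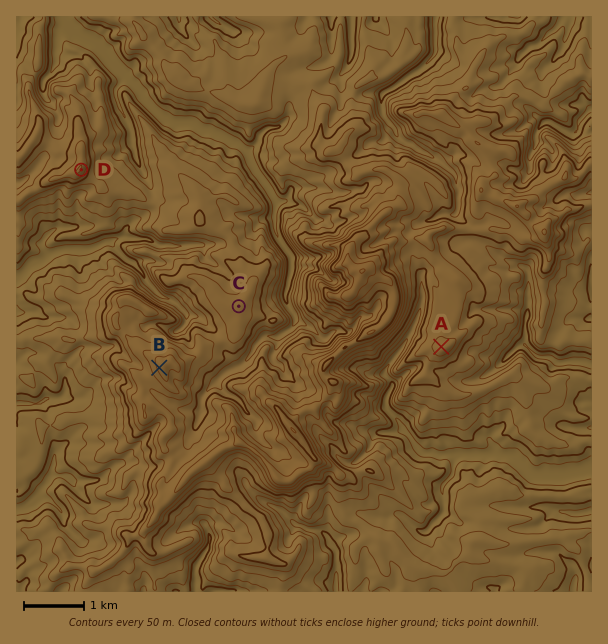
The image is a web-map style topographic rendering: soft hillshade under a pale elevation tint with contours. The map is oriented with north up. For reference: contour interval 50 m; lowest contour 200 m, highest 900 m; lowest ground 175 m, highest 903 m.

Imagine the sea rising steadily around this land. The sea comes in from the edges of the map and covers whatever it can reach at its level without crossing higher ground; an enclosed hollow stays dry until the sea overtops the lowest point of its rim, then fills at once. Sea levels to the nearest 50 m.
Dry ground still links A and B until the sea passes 550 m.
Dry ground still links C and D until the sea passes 400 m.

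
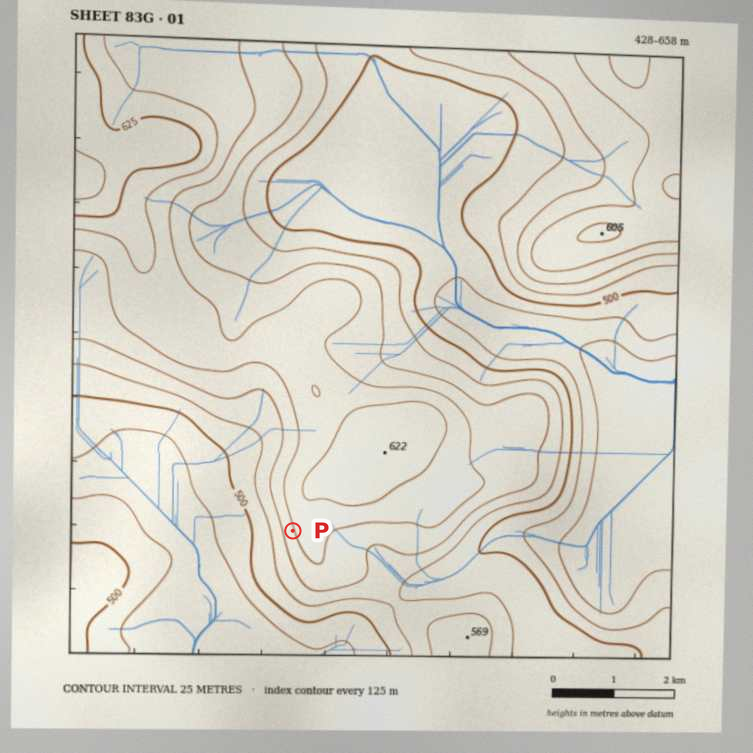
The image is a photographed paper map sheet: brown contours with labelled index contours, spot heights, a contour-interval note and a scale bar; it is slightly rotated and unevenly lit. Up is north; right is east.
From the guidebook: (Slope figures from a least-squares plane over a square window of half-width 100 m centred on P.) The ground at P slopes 7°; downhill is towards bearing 253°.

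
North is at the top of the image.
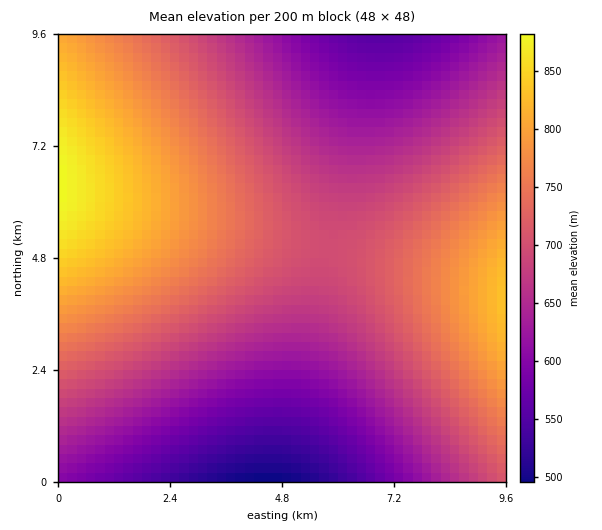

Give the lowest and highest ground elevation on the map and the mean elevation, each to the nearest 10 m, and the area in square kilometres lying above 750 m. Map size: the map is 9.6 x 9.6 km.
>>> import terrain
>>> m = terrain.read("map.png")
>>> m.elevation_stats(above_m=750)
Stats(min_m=490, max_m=890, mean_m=690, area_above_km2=24.6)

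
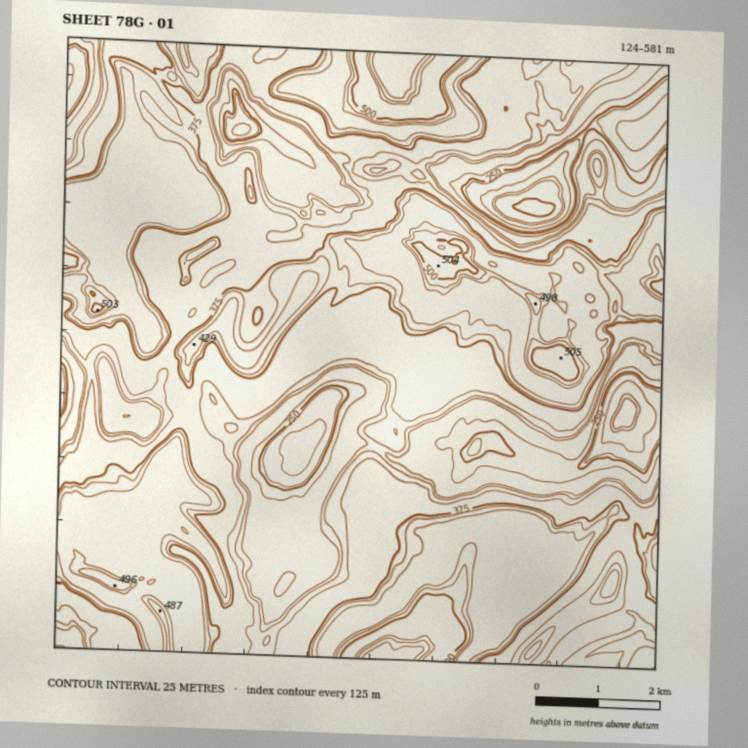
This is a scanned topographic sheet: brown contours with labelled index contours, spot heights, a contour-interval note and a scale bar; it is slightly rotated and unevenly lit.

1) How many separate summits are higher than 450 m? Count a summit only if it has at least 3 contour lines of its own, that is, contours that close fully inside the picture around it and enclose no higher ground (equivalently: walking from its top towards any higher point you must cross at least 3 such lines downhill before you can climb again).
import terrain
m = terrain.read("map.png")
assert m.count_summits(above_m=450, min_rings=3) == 1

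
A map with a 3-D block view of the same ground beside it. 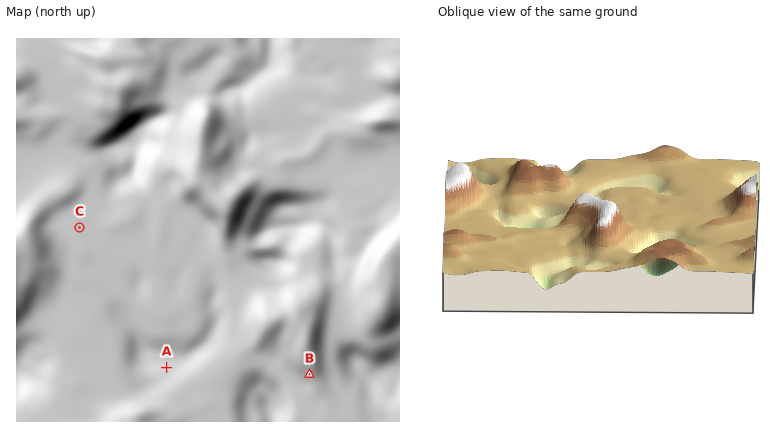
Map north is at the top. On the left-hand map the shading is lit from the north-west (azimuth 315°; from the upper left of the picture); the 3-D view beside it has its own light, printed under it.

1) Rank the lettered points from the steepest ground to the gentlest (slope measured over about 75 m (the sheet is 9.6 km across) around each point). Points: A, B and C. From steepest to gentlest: B A C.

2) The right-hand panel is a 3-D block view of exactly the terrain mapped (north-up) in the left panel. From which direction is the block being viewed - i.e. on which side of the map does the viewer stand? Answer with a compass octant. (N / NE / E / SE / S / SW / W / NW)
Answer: N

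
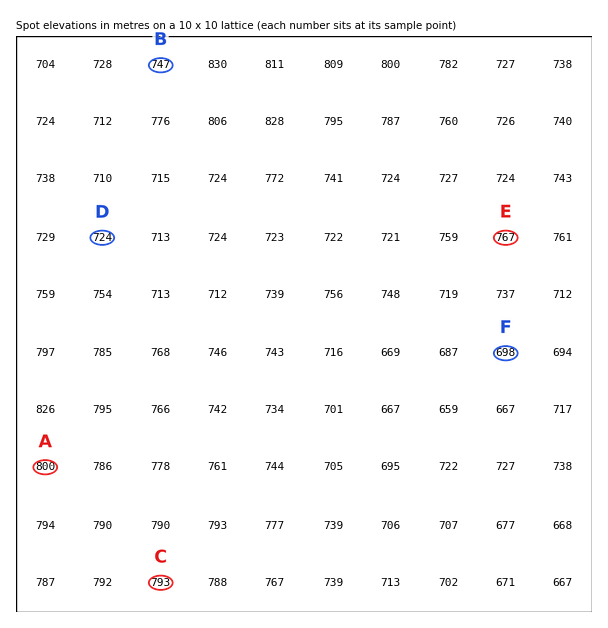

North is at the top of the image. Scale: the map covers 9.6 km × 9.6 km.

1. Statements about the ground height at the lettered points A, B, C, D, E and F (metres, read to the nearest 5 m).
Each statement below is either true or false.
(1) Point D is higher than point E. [false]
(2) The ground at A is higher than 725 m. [true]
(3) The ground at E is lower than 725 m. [false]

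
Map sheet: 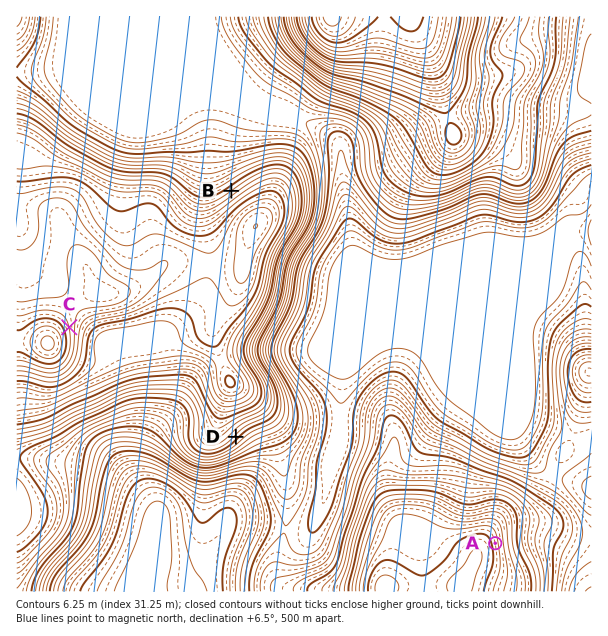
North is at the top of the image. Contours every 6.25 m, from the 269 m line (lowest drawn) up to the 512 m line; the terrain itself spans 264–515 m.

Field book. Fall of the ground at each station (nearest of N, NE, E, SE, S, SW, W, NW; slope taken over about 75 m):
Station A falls E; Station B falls NW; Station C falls E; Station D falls SE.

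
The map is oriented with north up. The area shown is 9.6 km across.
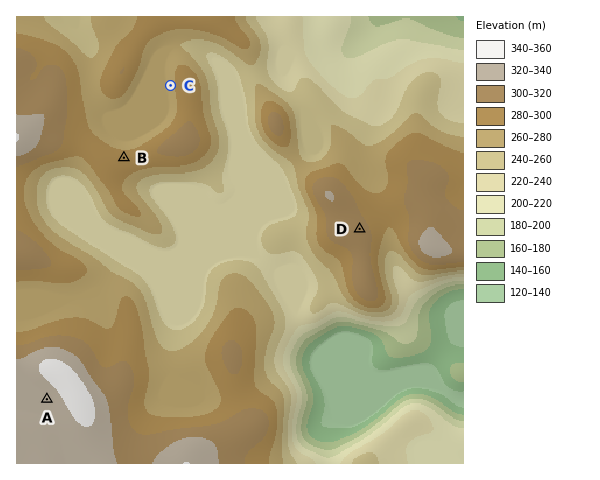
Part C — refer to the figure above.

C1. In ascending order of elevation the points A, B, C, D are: C B D A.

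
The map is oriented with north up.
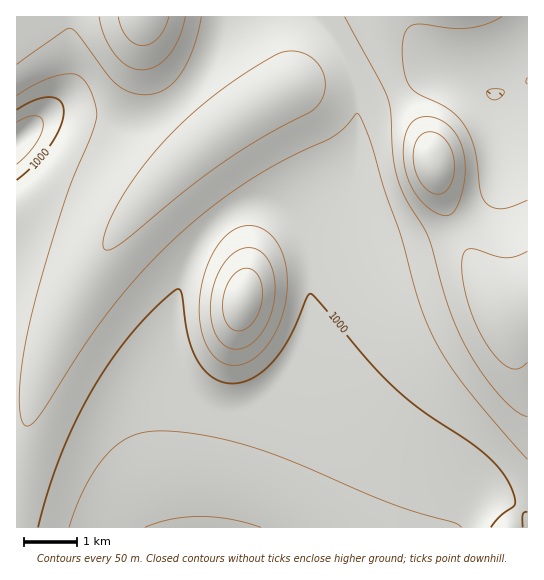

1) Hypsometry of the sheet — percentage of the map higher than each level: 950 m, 91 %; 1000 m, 72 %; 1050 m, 49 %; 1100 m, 21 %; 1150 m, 6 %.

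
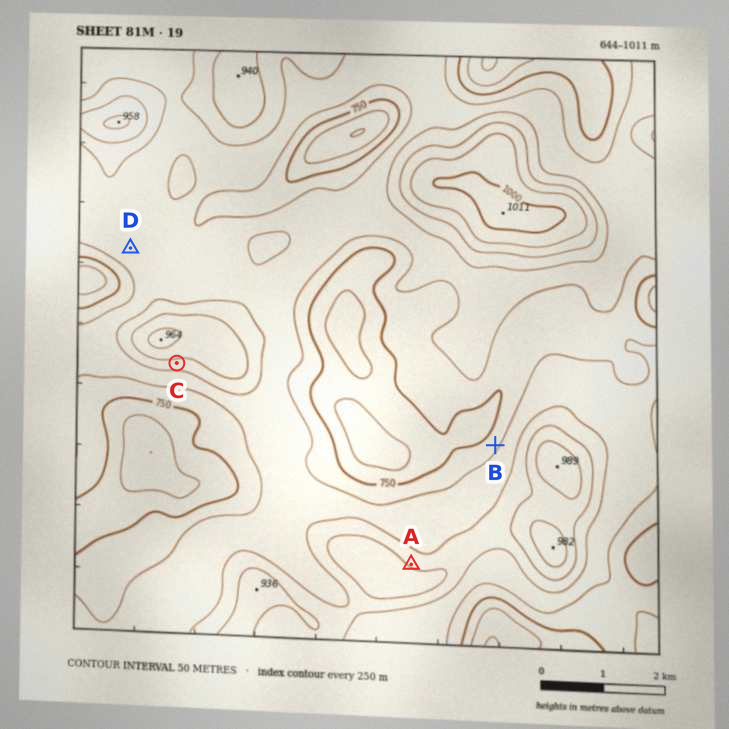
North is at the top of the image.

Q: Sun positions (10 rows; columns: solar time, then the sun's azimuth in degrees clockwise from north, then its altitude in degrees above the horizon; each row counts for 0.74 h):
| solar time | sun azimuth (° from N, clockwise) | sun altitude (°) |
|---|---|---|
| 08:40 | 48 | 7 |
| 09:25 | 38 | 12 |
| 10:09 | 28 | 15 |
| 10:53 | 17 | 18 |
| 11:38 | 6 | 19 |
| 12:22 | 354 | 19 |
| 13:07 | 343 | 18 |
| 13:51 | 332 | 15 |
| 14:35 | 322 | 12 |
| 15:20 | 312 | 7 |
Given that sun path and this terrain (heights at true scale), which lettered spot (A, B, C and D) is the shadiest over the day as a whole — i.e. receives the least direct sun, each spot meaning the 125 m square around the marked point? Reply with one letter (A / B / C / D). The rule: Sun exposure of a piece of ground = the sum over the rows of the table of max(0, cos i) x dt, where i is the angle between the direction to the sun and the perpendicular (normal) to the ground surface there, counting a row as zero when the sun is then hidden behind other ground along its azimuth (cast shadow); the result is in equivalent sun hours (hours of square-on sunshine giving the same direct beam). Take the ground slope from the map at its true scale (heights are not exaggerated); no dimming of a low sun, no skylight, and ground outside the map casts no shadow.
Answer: C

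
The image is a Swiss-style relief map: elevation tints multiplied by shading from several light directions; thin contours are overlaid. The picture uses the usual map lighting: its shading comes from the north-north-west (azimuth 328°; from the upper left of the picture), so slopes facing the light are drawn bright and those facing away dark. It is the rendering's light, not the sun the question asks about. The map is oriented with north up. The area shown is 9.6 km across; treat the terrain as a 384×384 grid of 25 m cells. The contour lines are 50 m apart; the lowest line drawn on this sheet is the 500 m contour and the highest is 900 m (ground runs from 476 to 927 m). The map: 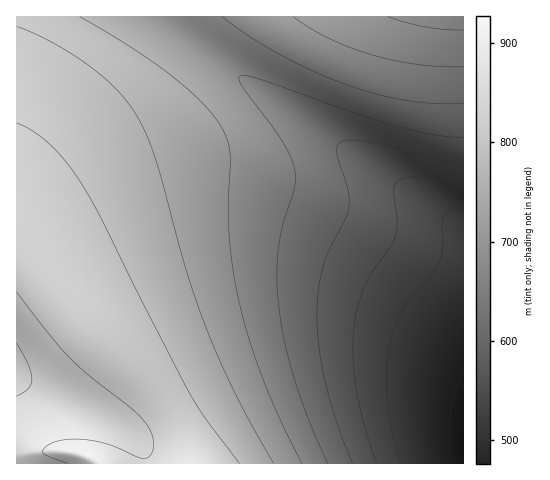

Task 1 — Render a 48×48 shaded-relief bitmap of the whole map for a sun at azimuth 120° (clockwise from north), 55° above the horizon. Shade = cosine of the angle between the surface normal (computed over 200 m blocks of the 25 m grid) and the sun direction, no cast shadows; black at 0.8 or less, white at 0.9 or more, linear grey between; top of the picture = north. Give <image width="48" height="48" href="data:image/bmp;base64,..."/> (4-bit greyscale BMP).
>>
<image width="48" height="48" href="data:image/bmp;base64,Qk32BAAAAAAAAHYAAAAoAAAAMAAAADAAAAABAAQAAAAAAIAEAAATCwAAEwsAABAAAAAAAAAAAAAAABEREQAiIiIAMzMzAERERABVVVUAZmZmAHd3dwCIiIgAmZmZAKqqqgC7u7sAzMzMAN3d3QDu7u4A////AAEiIhASMzIhABIzRVZmZ3d3eIiIiIiIiQABEiESIiIRERI0RVZmZ3d3eIiIiIiIiAAAABESIiIRESM0VWZmd3d3iIiIiIiIiAAAABESIiIiIjNEVWZmd3d3iIiIiIiIiAAAAREiIiIiIzRFVmZnd3d3iIiIiIiIiAAAEREiIiIjM0RVVmZnd3d4iIiIiIiIiAABERIiIiMzNEVVZmZnd3d4iIiIiIiIiAARERIiIzMzREVVZmZ3d3d4iIiIiIiIiAERERIiMzNERFVWZmZ3d3d4iIiIiIiIiAABERIiMzRERVVWZmZ3d3d4iIiIiIiIiAAAESIjM0REVVVmZmd3d3d4iIiIiIiIiAAAESIzM0REVVVmZmd3d3d4iIiIiIiIiAAAESIzNERFVVVmZmd3d3d3iIiIiIiIeAABESIzRERFVVZmZmd3d3d3eIiIiId3dwABEiMzRERVVVZmZmd3d3d3d3iId3d3dwARIiMzRERVVVZmZmd3d3d3d3d3d3d3dwERIjM0REVVVWZmZmd3d3d3d3d3d3d3dxESIjM0REVVVWZmZmd3d3d3d3d3d3d3dxEiIzNEREVVVWZmZmd3d3d3d3d3d3d3dxEiMzNEREVVVWZmZmd3d3d3d3d3d3d3dyIiMzNERFVVVWZmZmd3d3d3d3d3d3d3dyIjMzRERFVVVWZmZmZ3d3d3d3d3d3d3dyIjMzRERFVVVWZmZmZnd3d3d3d3d3d3dyIzMzRERFVVVWZmZmZmd3d3d3d3d3d3dyIzM0RERFVVVWZmZmZmZmd3d3d3d3d3dyMzM0RERVVVVVZmZmZmZmZmZmZmZ3d3dzMzM0RERVVVVVZmZmZmZmZmZmZmZmZmZzMzNERERVVVVVVmZmZmZmZmZmZmZmZmZjMzNERERFVVVVVWZmZmZmZmZmZmZmZmZjMzNERERFVVVVVVZmZmZmZmZmZmZmZmVTMzNERERFVVVVVVVWZmZmZmZmZmZmVVVTMzNEREREVVVVVVVVVWZmZmZmZmZVVVVTMzNEREREVVVVVVVVVVVVZmZmZlVVVVVTMzNERERERVVVVVVVVVVVVVZVVVVVVVVTMzNERERERFVVVVVVVVVVVVVVVVVVVVVTMzM0RERERERVVVVVVVVVVVVVRERVVVVTMzM0RERERERERFVVVVVVVVRERERVVVVTMzMzRERERERERERERVVVRERERERVVVVjMzMzREREREREREREREREREREREVVVVVTMzMzNEREREREREREREREREREREVVVVVTMzMzMzREREREREREREQzMzRERERVVVVTMzMzMzMzMzMzREREMzMzMzRERERVVVVTMzMzMzMzMzMzMzMzMzMzMzRERERFVVVTMzMzMzMzMzMzMzMzMzMzMzNEREREVVVSIzMzMzMzMzMzMzMiIiMzMzM0REREVVVSIzMzMzMzMzMzMiIiIiMzMzMzNERERVVSIiMzMzMzMzMyIiIiIiIzMzMzM0RERVVSIzMzMiIiIiIiIiIiIiIiMzMzMzRERVVQ=="/>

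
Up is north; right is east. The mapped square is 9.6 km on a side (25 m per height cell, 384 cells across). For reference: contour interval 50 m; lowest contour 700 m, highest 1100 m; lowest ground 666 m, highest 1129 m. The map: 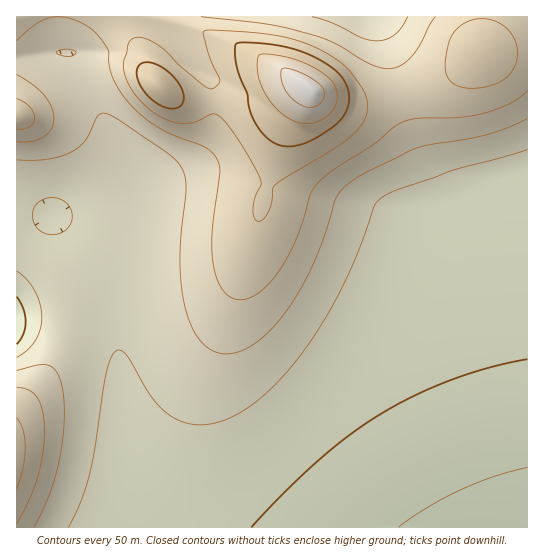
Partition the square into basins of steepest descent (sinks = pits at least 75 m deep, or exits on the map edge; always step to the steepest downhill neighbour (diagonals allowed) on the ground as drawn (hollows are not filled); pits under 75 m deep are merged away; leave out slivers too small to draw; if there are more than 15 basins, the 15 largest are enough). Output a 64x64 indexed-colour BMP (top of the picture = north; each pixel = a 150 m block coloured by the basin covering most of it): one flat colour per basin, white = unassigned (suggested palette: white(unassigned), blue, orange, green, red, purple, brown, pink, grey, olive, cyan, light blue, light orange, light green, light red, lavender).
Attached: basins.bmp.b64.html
<image width="64" height="64" href="data:image/bmp;base64,Qk12CAAAAAAAAHYAAAAoAAAAQAAAAEAAAAABAAQAAAAAAAAIAAATCwAAEwsAABAAAAAAAAAA////ALR3HwAOf/8ALKAsACgn1gC9Z5QAS1aMAMJ34wB/f38AIr28AM++FwDox64AeLv/AIrfmACWmP8A1bDFABERERERERERERERERERERERERERERERERERERERERERERERERERERERERERERERERERERERERERERERERERERERERERERERERERERERERERERERERERERERERERERERERERERERERERERERERERERERERERERERERERERERERERERERERERERERERERERERERERERERERERERERERERERERERERERERERERERERERERERERERERERERERERERERERERERERERERERERERERERERERERERERERERERERERERERERERERERERERERERERERERERERERERERERERERERERERERERERERERERERERERERERERERERERERERERERERERERERERERERERERERERERERERERERERERERERERERERERERERERERERERERERERERERERERERERERERERERERERERERERERERERERERERERERERERERERERERERERERERERERERERERERERERERERERERERERERERERERERERERERERERERERERERERERERERERERERERERERERERERERERERERERERERERERERERERERERERERERERERERERETERERERERERERERERERERERERERERERERERERERERERMxEREREREREREREREREREREREREREREREREREREREREzMRERERERERERERERERERERERERERERERERERERERETMxERERERERERERERERERERERERERERERERERERERERMzMREREREREREREREREREREREREREREREREREREREREzMxERERERERERERERERERERERERERERERERERERERETMzMRERERERERERERERERERERERERERERERERERERERMzMxEREREREREREREREREREREREREREREREREREREREzMzMRERERERERERERERERERERERERERERERERERERETMzMxERERERERERERERERERERERERERERERERERERERMzMzEREREREREREREREREREREREREREREREREREREREzMzMRERERERERERERERERERERERERERERERERERERETMzMxERERERERERERERERERERERERERERERERERERERMzMzEREREREREREREREREREREREREREREREREREREREzMzMRERERERERERERERERERERERERERERERERERERETMzMRERERERERERERERERERERERERERERERERERERERMzMREREREREREREREREREREREREREREREREREREREREzMRERERERERERERERERERERERERERERERERERERERETMRERERERERERERERERERERERERERERERERERERERERERERERERERERERERERERERERERERERERERERERERERERERERERERERERERERERERERERERERERERERERERERERERERERERERERERERERERERERERERERERERERERERERERERERERERERERERERERERERERERERERERERERERERERERERERERERERERERERERERERERERERERERERERERERERERERERERERERERERERERERERERERERERERERERERERERERERERERERERERERERERERERERERERERERERERERERERERERERERERERERERERERERERERERERERERERERERERERERERERERERERERERERERERERERERERERERERERERERERERERERERERERERERERERERERERERERERERERERERERERERERERERERERERERERERERERERERERERERERERERERERERERERERERERERERERERERERERERERERERERERERERERERERERERERERERERERERERERERERERERERERERERERERERERERERERERERERERERERERERERERERERERERERERERERERERERERERERERERERERERERERERERERERERERERERERERERERERERERERERERERERERERERERERERERERERERERERERERERERERERERERERERERERERERERERERERERERERERERERERERERERERERERERERERERERERERERERERERERERERERERERERERERERERERERERERERERERERERERERERERESIiIRERERERERERERERERERERERERERERERERERERIiIiIiIiERERERERERERERERERERERERERERERERERIiIiIiIiIiIRERERERERERERERERERERERERERERESIiIiIiIiIiIiIRERERERERERERERERERERERERERESIiIiIiIiIiIiIiIREREREREREREREREREREREREREiIiIiIiIiIiIiIiIiERERERERERERERERERERERERIiIiIiIiIiIiIiIiIiIhERERERERERERESIRERERESIiIiIiIiIiIiIiIiIiIiERERERERERERERIhEREREiIiIiIiIiIiIiIiIiIiIiIRERERERERERERIiIRESIiIiIiIiIiIiIiIiIiIiIiIhEREREREREREREiIiIiIiIiIiIiIiIiIiIiIiIiIiIiERER"/>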